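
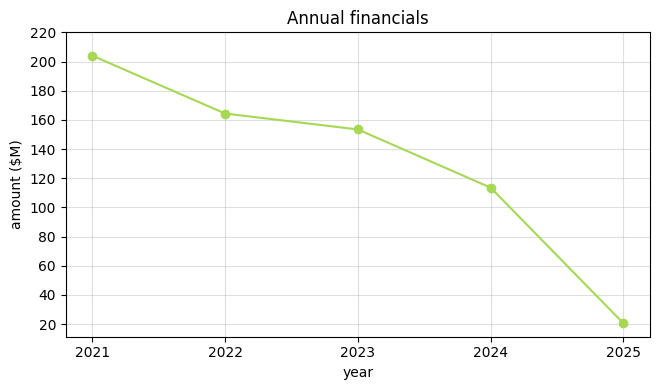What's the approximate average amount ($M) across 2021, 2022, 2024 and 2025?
≈ 125

(200 + 160 + 120 + 20) / 4 ≈ 125.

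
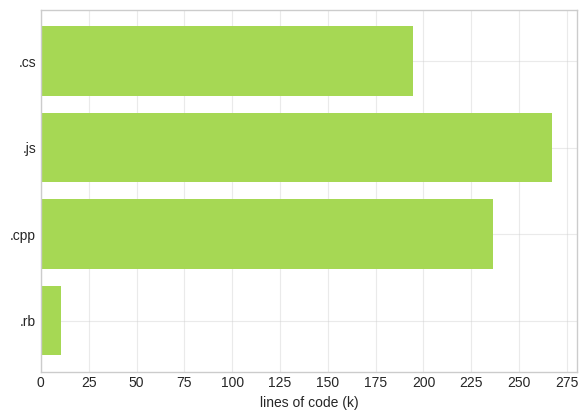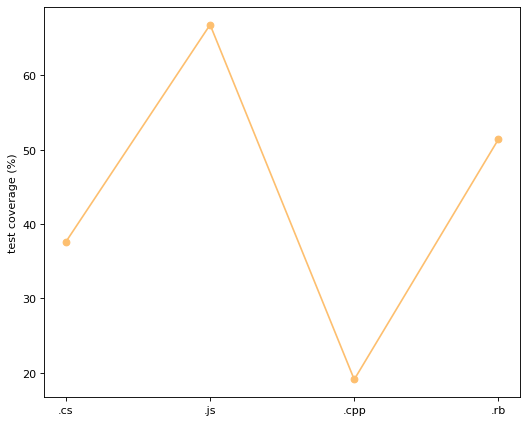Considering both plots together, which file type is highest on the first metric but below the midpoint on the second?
.cpp

Chart 2 median test coverage (%) ≈ 40; below-median file types: .cs, .cpp. Among those, .cpp has the highest lines of code (k) (≈ 225).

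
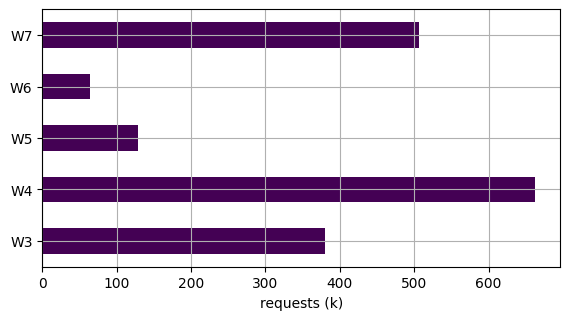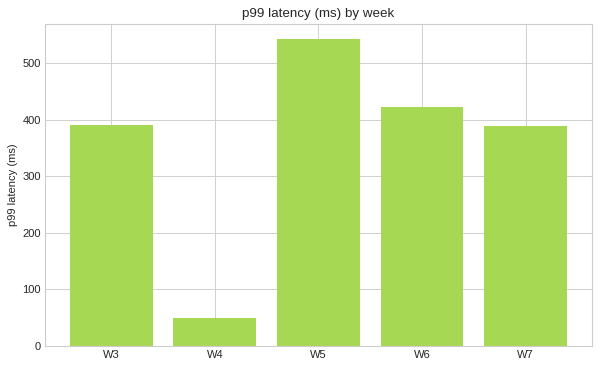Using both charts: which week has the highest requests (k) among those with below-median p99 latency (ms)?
Chart 2 median p99 latency (ms) ≈ 400; below-median weeks: W4, W7. Among those, W4 has the highest requests (k) (≈ 700).

W4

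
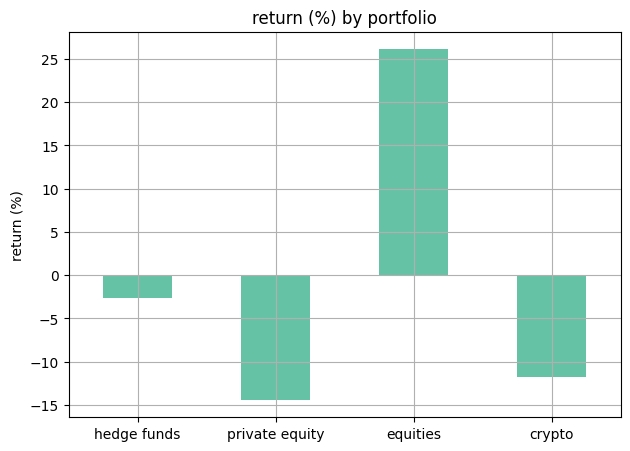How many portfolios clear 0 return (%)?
1

Above 0: equities.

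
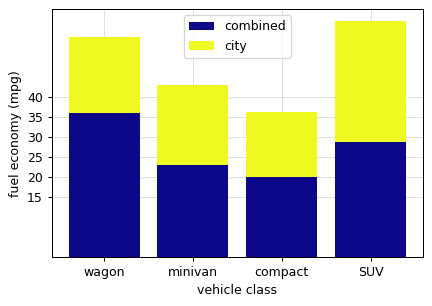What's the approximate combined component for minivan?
≈ 25

combined top ≈ 25, bottom ≈ 0; segment ≈ 25.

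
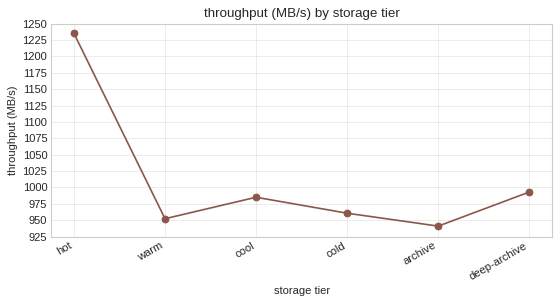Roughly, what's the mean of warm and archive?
≈ 950

(950 + 950) / 2 ≈ 950.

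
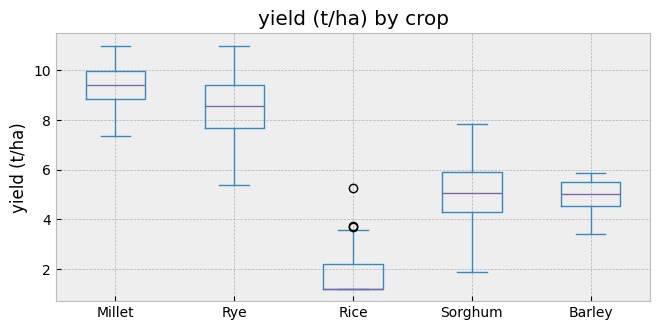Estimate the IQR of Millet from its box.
≈ 1

Q3 ≈ 10, Q1 ≈ 9; IQR ≈ 1.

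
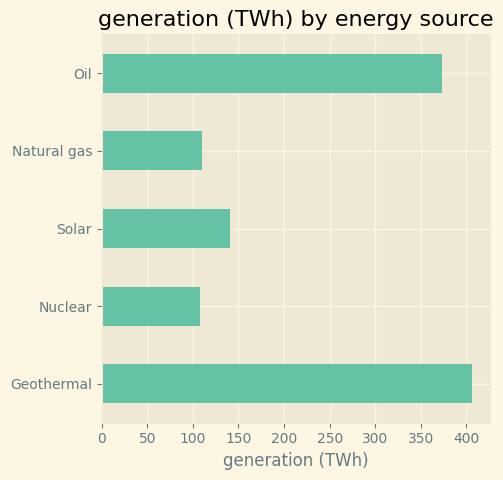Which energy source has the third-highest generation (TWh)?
Top 4: Geothermal ≈ 400, Oil ≈ 350, Solar ≈ 150, Natural gas ≈ 100.

Solar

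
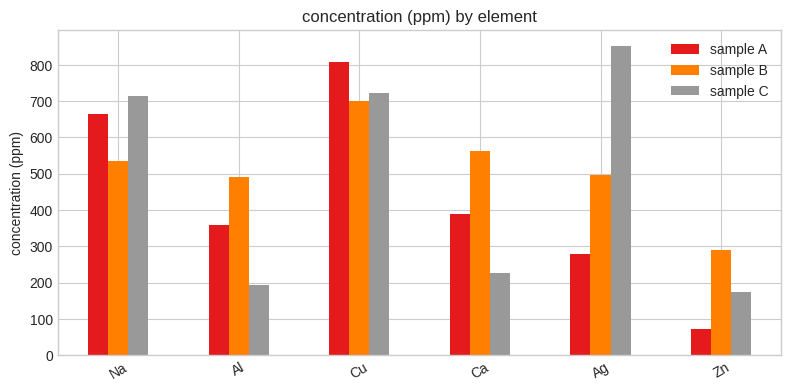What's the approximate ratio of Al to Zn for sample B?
≈ 1.67×

Al ≈ 500, Zn ≈ 300; 500/300 ≈ 1.67.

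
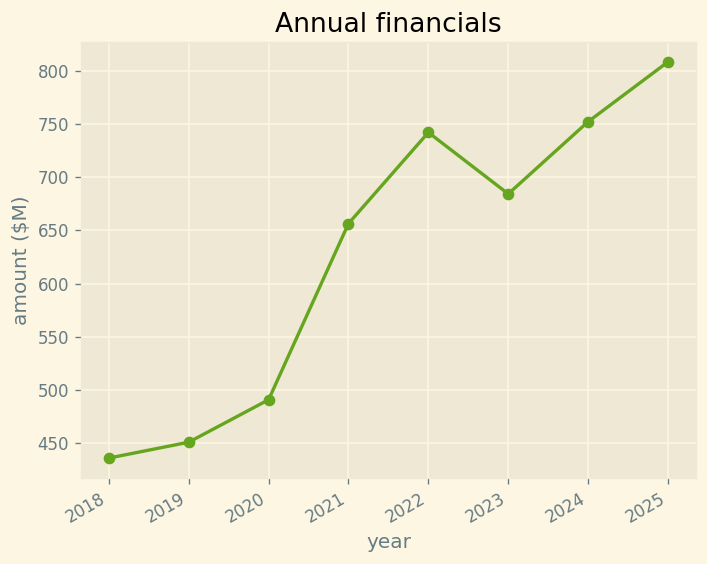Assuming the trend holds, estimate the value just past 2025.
Last three: 700, 750, 800 → slope ≈ 50/step → next ≈ 850.

≈ 850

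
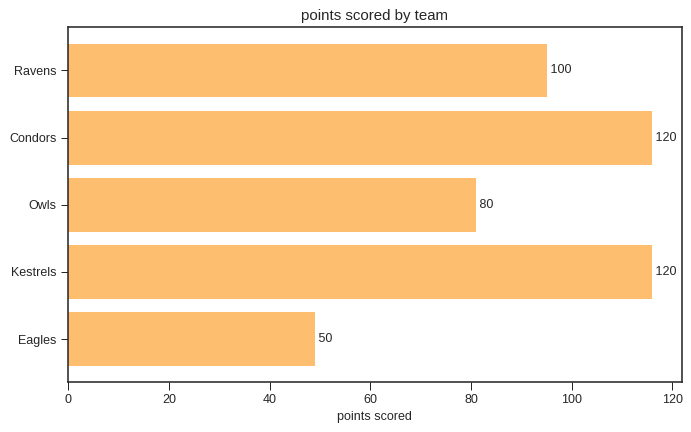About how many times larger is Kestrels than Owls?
Kestrels ≈ 120, Owls ≈ 80; 120/80 ≈ 1.5.

≈ 1.5×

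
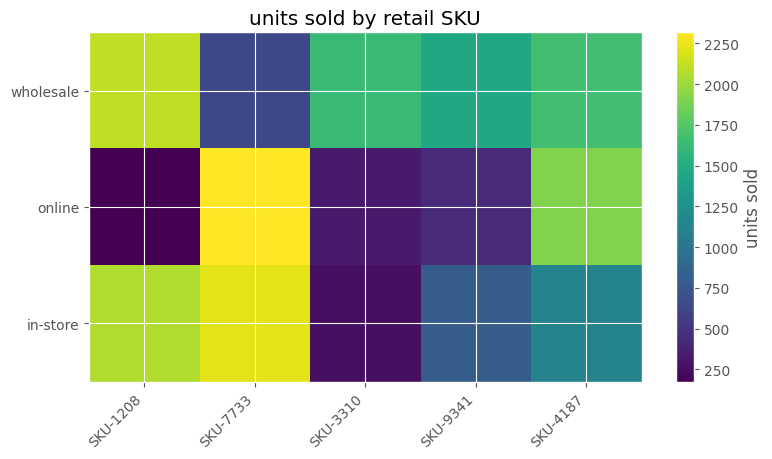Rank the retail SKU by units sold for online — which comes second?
Top 3 for online: SKU-7733 ≈ 2400, SKU-4187 ≈ 2000, SKU-9341 ≈ 400.

SKU-4187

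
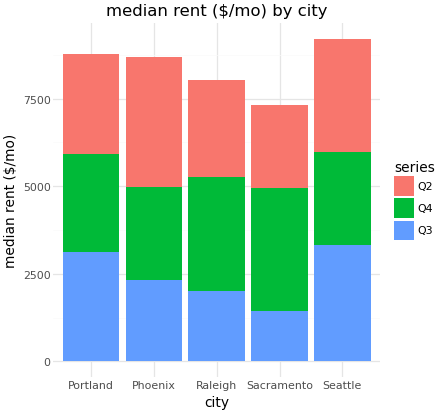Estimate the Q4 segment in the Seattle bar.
Q4 top ≈ 6000, bottom ≈ 3000; segment ≈ 3000.

≈ 3000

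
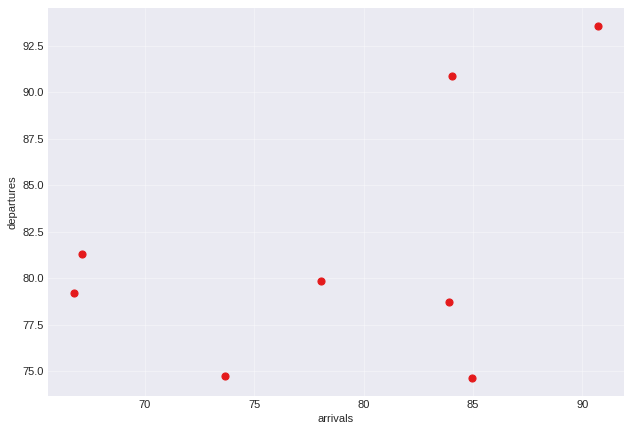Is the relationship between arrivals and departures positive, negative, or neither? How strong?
Points are positively correlated; moderate (|r| ≈ 0.5).

positive, moderate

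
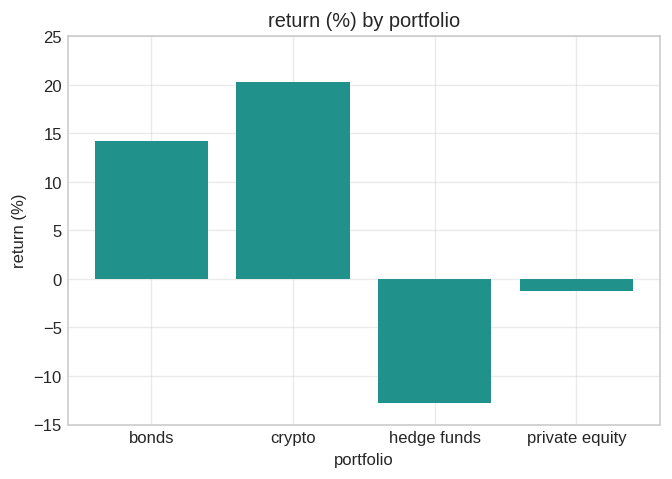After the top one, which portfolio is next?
bonds

Top 3: crypto ≈ 20, bonds ≈ 15, private equity ≈ 0.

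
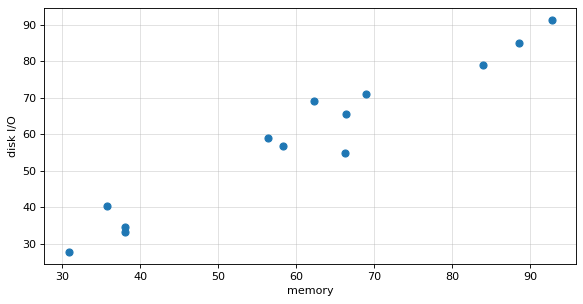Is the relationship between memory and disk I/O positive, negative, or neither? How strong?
positive, strong

Points are positively correlated; strong (|r| ≈ 1.0).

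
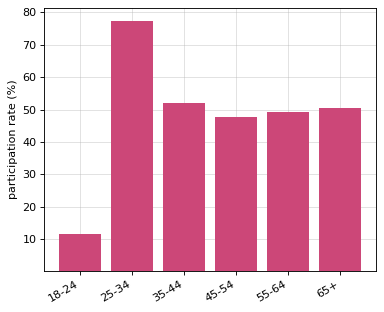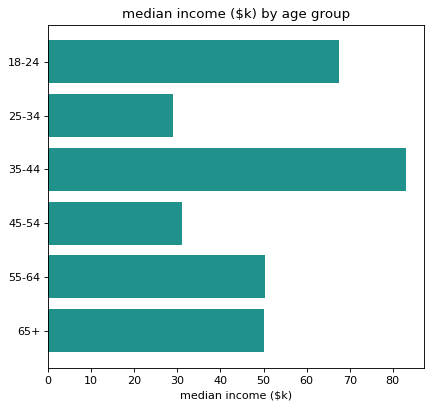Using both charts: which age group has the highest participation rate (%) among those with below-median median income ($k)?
Chart 2 median median income ($k) ≈ 50; below-median age groups: 25-34, 45-54, 65+. Among those, 25-34 has the highest participation rate (%) (≈ 80).

25-34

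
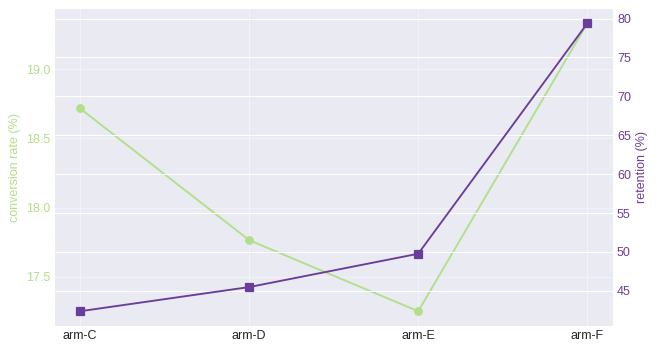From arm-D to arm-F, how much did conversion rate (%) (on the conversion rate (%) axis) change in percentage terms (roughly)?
arm-D ≈ 17.8, arm-F ≈ 19.4; (19.4 − 17.8) / 17.8 ≈ +9%.

≈ +9%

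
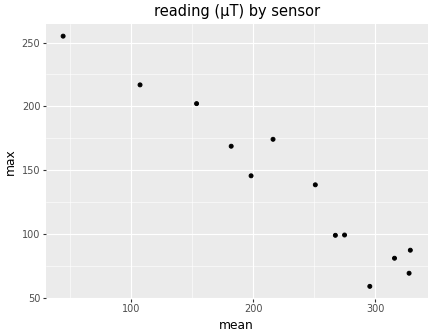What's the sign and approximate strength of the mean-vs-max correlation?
Points are negatively correlated; strong (|r| ≈ 1.0).

negative, strong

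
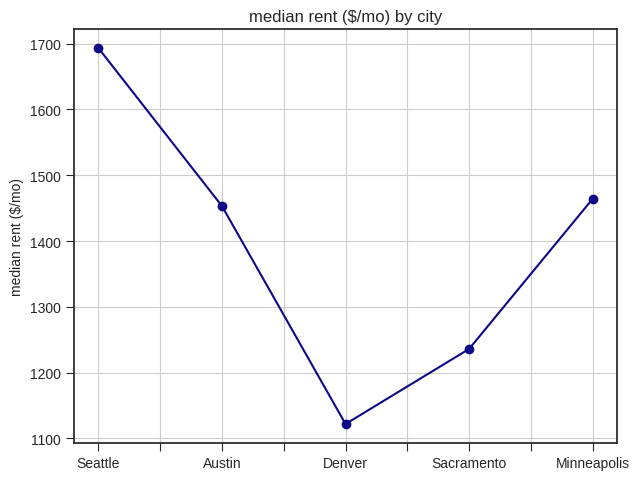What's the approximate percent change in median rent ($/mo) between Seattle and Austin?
≈ -14.7%

Seattle ≈ 1700, Austin ≈ 1450; (1450 − 1700) / 1700 ≈ -14.7%.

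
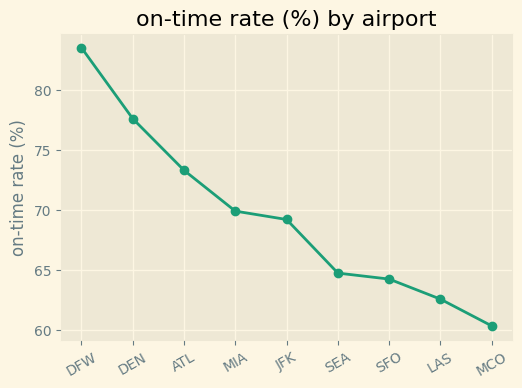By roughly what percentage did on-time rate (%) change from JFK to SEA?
≈ -8.6%

JFK ≈ 70, SEA ≈ 64; (64 − 70) / 70 ≈ -8.6%.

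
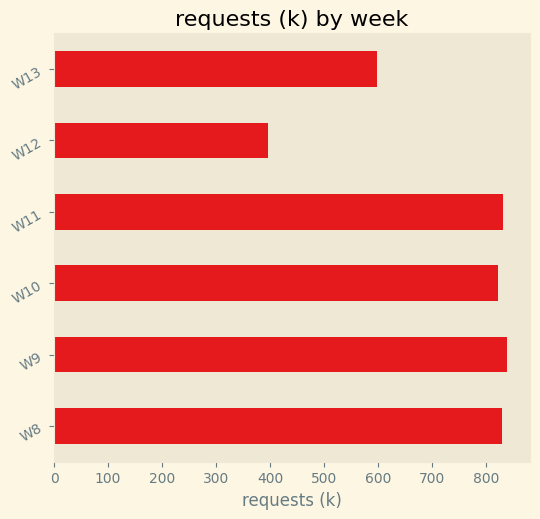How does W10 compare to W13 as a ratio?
W10 ≈ 800, W13 ≈ 600; 800/600 ≈ 1.33.

≈ 1.33×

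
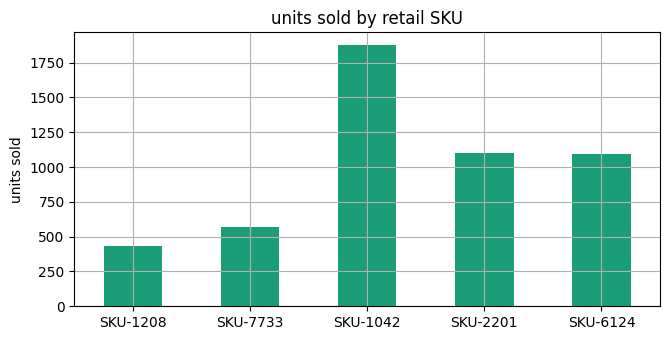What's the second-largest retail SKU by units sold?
SKU-2201

Top 3: SKU-1042 ≈ 1800, SKU-2201 ≈ 1200, SKU-6124 ≈ 1000.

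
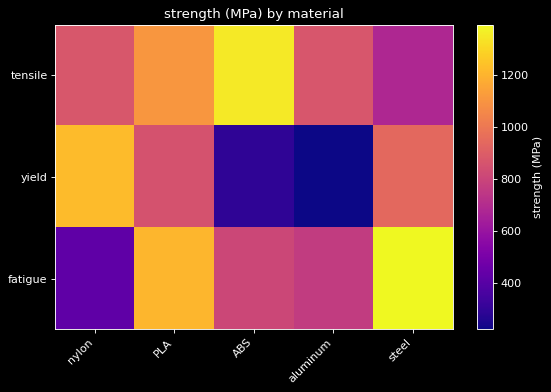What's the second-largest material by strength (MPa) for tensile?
Top 3 for tensile: ABS ≈ 1400, PLA ≈ 1100, nylon ≈ 900.

PLA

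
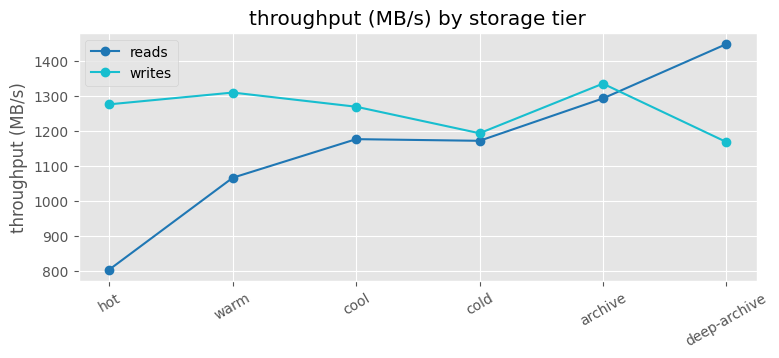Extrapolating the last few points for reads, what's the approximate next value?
Last three: 1200, 1300, 1400 → slope ≈ 100/step → next ≈ 1500.

≈ 1500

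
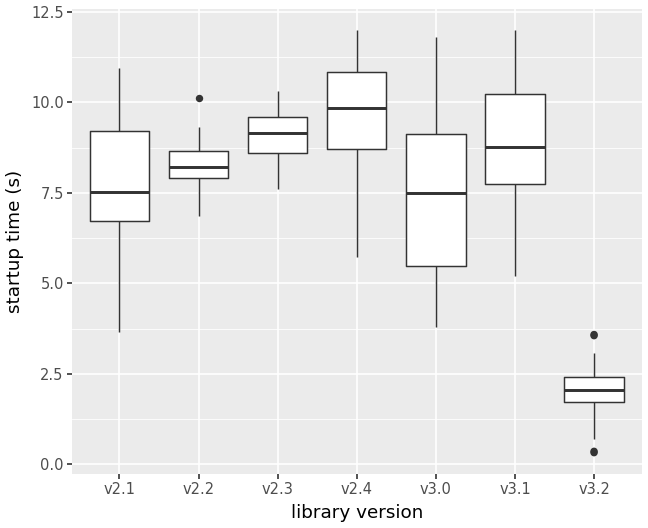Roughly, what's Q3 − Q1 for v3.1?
Q3 ≈ 10, Q1 ≈ 8; IQR ≈ 2.

≈ 2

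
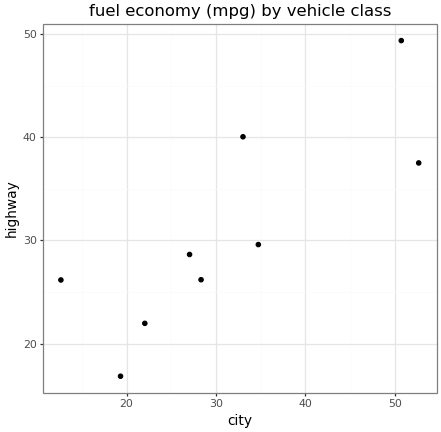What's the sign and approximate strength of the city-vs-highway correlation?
positive, strong

Points are positively correlated; strong (|r| ≈ 0.8).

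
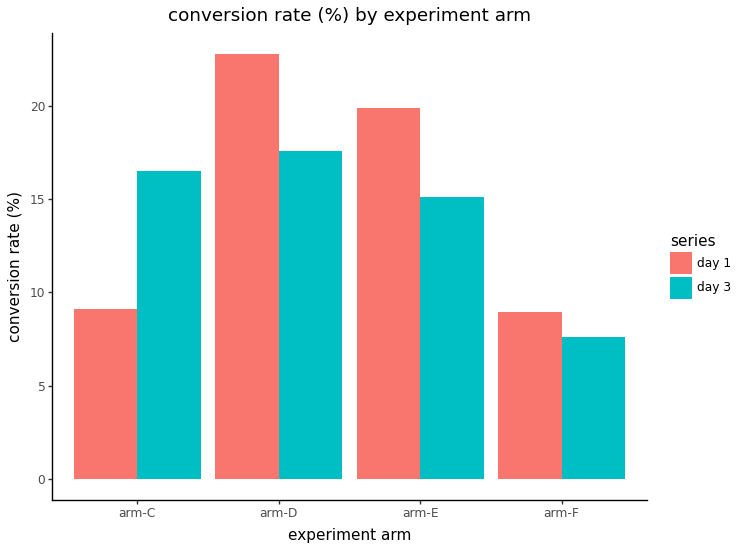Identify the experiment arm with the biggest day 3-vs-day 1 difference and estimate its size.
arm-C: day 3 ≈ 16, day 1 ≈ 10 → gap ≈ 6. Next-largest (arm-D) is only ≈ 4.

arm-C, ≈ 6 %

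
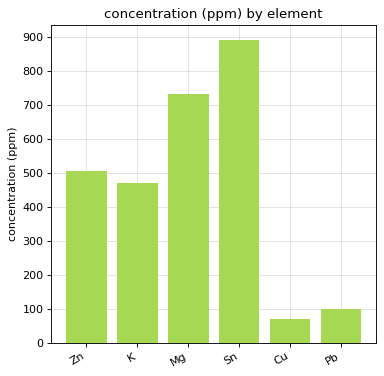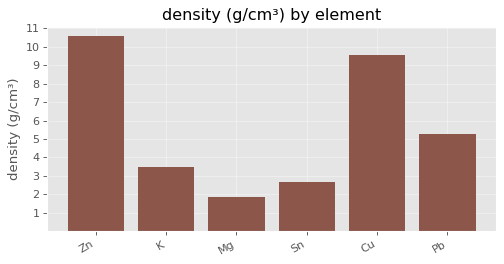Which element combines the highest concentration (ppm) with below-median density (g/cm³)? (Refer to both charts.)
Sn

Chart 2 median density (g/cm³) ≈ 4; below-median elements: K, Mg, Sn. Among those, Sn has the highest concentration (ppm) (≈ 900).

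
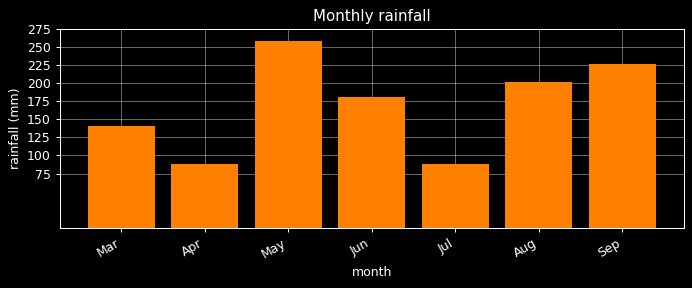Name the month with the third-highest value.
Top 4: May ≈ 250, Sep ≈ 225, Aug ≈ 200, Jun ≈ 175.

Aug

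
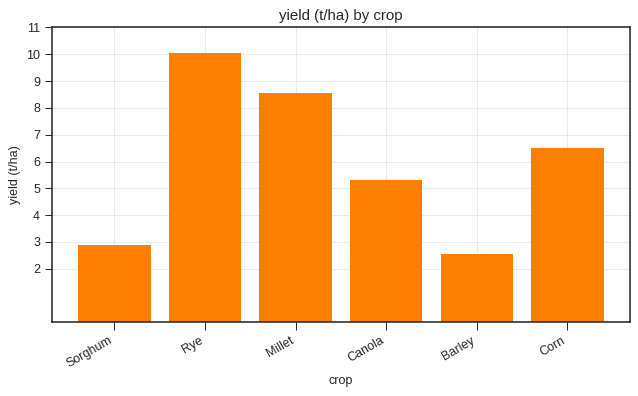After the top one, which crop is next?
Millet

Top 3: Rye ≈ 10, Millet ≈ 9, Corn ≈ 7.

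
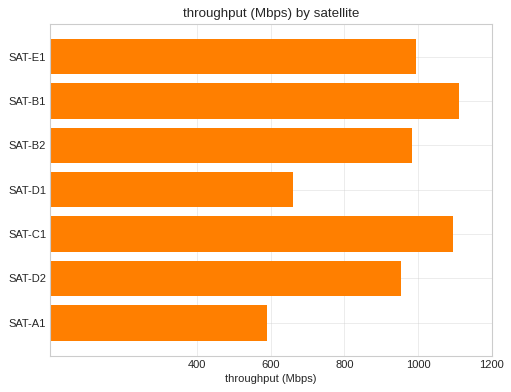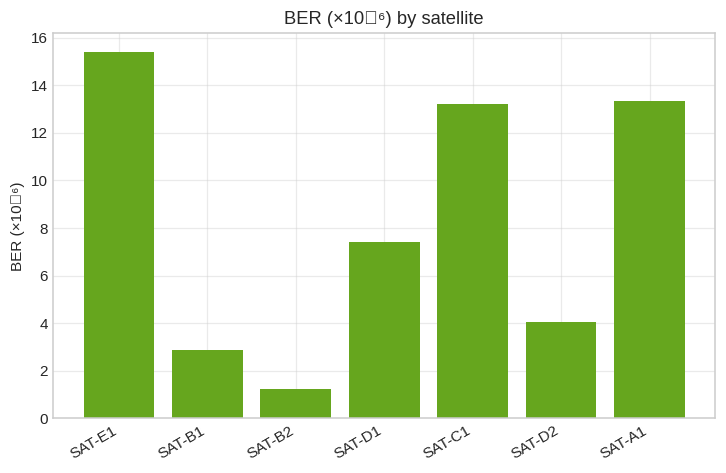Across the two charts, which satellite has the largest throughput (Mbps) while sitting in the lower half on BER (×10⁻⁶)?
SAT-B1

Chart 2 median BER (×10⁻⁶) ≈ 8; below-median satellites: SAT-B1, SAT-B2, SAT-D2. Among those, SAT-B1 has the highest throughput (Mbps) (≈ 1200).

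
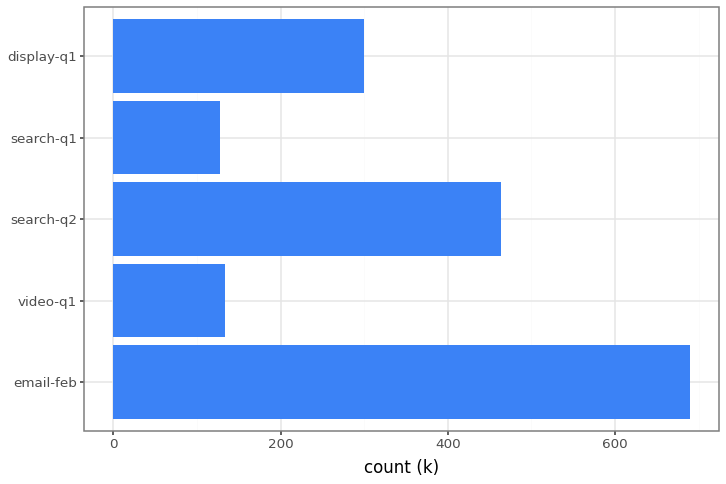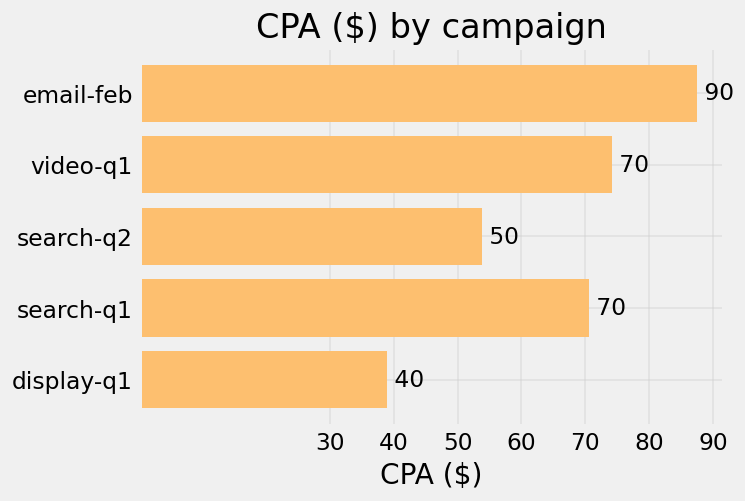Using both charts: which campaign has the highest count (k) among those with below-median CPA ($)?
Chart 2 median CPA ($) ≈ 70; below-median campaigns: search-q2, display-q1. Among those, search-q2 has the highest count (k) (≈ 500).

search-q2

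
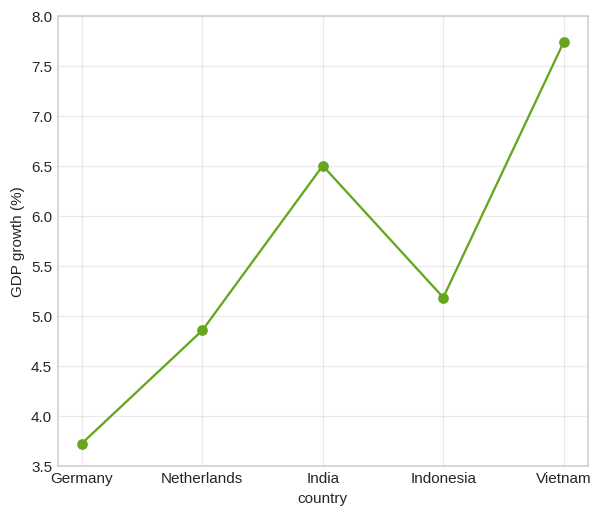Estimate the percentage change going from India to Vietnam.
India ≈ 6.5, Vietnam ≈ 7.5; (7.5 − 6.5) / 6.5 ≈ +15.4%.

≈ +15.4%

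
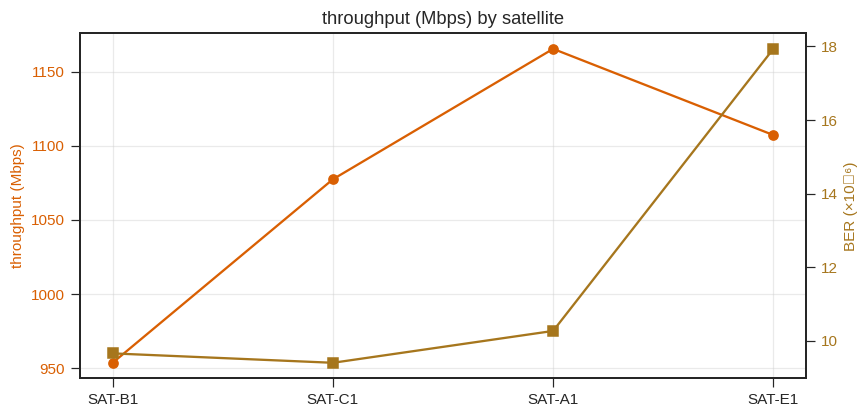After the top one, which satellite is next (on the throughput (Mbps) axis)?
Top 3 (on the throughput (Mbps) axis): SAT-A1 ≈ 1160, SAT-E1 ≈ 1100, SAT-C1 ≈ 1080.

SAT-E1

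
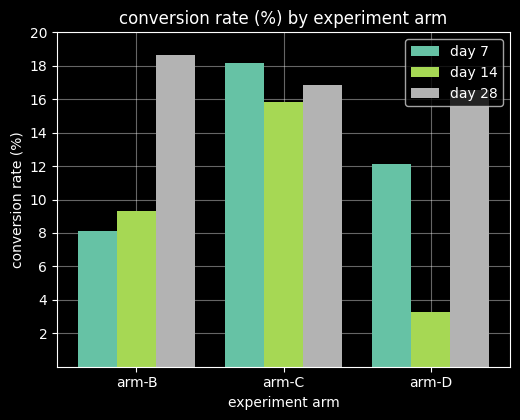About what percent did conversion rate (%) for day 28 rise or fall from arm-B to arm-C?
arm-B ≈ 18, arm-C ≈ 16; (16 − 18) / 18 ≈ -11.1%.

≈ -11.1%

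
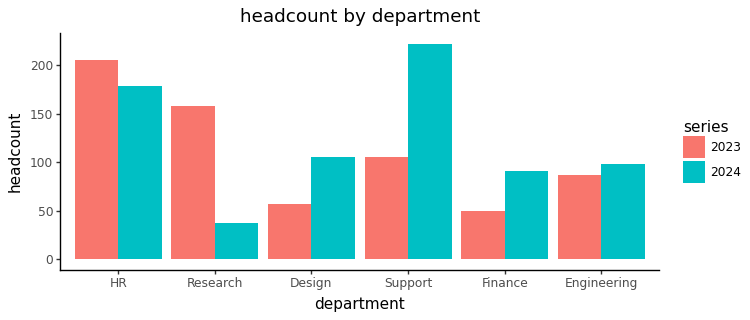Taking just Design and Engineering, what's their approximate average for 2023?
(60 + 80) / 2 ≈ 70.

≈ 70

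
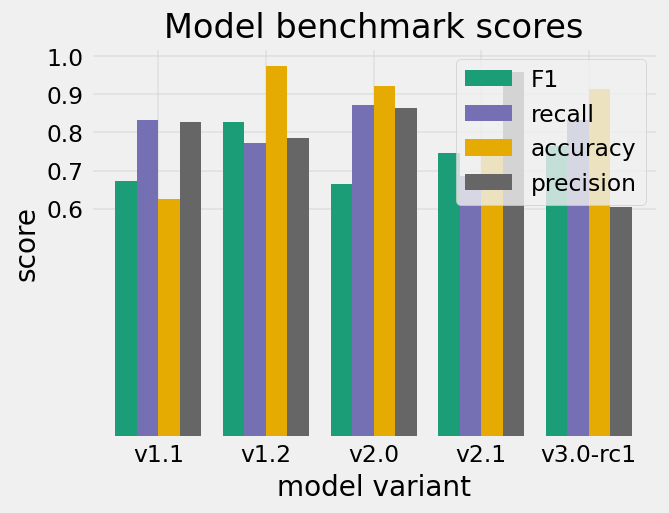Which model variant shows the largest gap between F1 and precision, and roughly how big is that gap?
v2.1: F1 ≈ 0.7, precision ≈ 1.0 → gap ≈ 0.3. Next-largest (v2.0) is only ≈ 0.2.

v2.1, ≈ 0.3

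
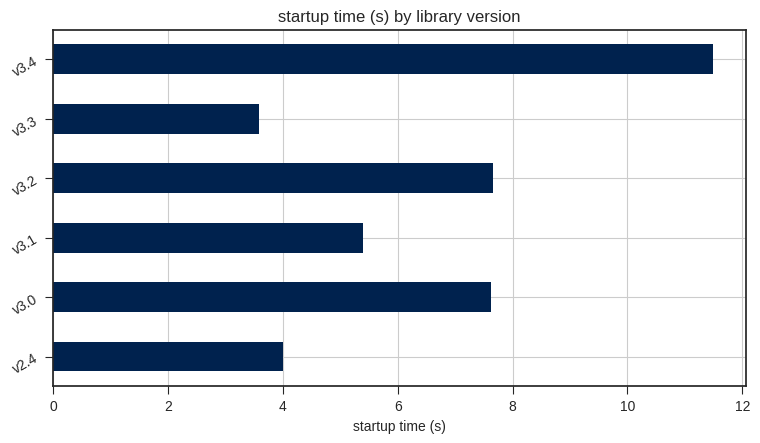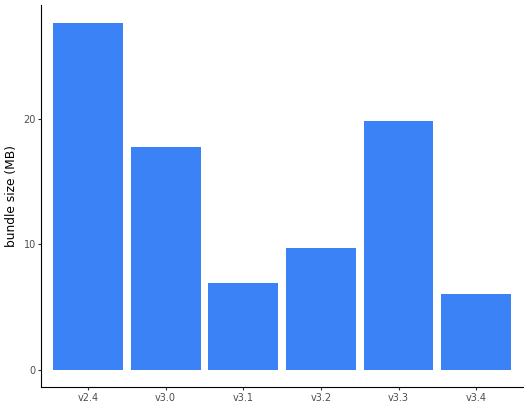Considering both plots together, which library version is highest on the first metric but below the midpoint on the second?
Chart 2 median bundle size (MB) ≈ 15; below-median library versions: v3.1, v3.2, v3.4. Among those, v3.4 has the highest startup time (s) (≈ 12).

v3.4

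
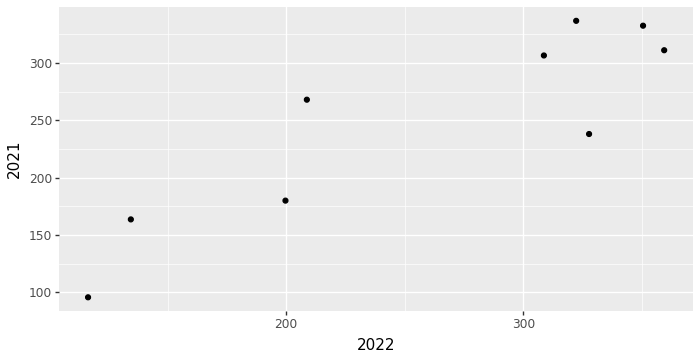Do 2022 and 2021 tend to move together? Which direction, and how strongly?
positive, strong

Points are positively correlated; strong (|r| ≈ 0.9).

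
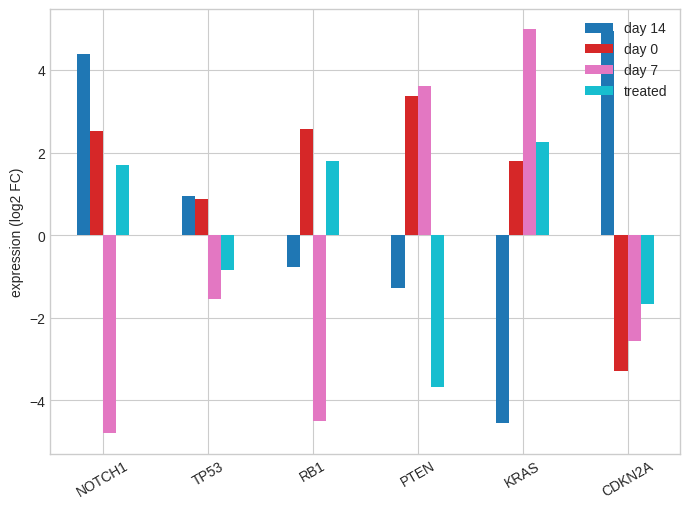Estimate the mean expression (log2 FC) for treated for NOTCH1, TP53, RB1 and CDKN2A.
≈ 0

(2 + -1 + 2 + -2) / 4 ≈ 0.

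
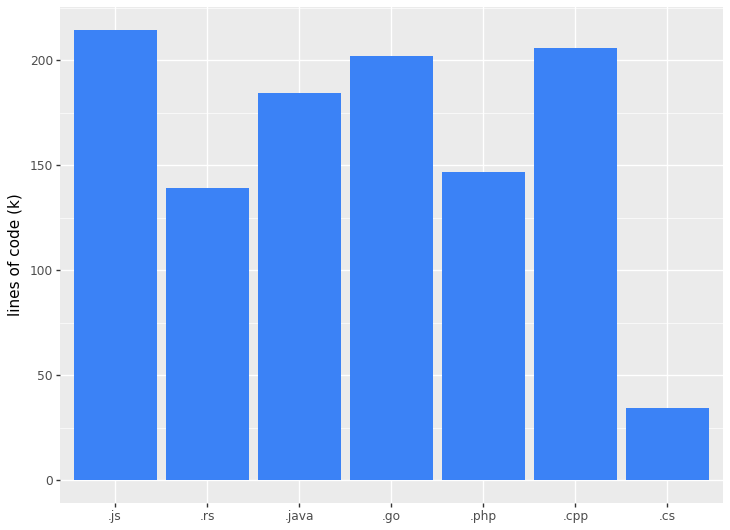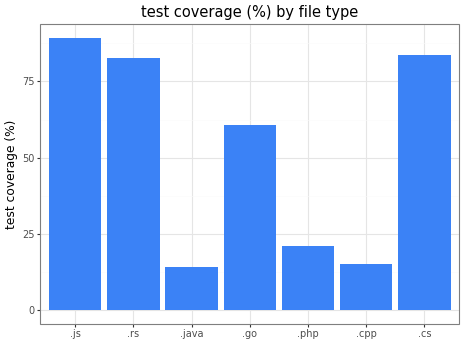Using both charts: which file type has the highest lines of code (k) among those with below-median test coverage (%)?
Chart 2 median test coverage (%) ≈ 60; below-median file types: .java, .php, .cpp. Among those, .cpp has the highest lines of code (k) (≈ 200).

.cpp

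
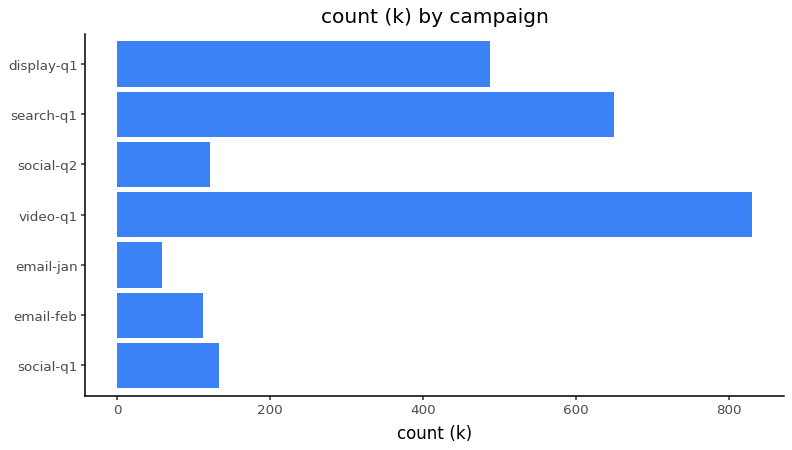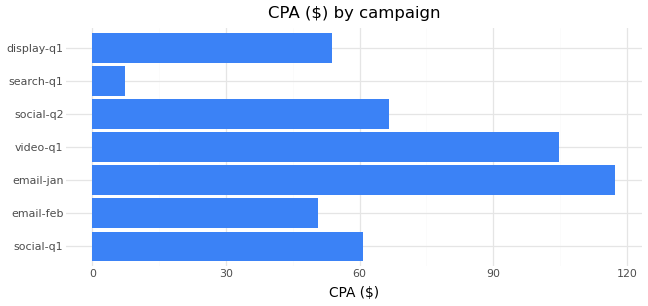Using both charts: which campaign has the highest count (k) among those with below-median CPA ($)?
Chart 2 median CPA ($) ≈ 60; below-median campaigns: email-feb, search-q1, display-q1. Among those, search-q1 has the highest count (k) (≈ 600).

search-q1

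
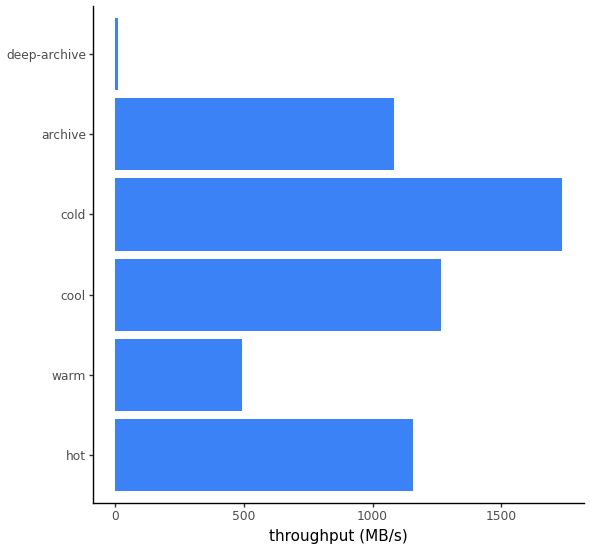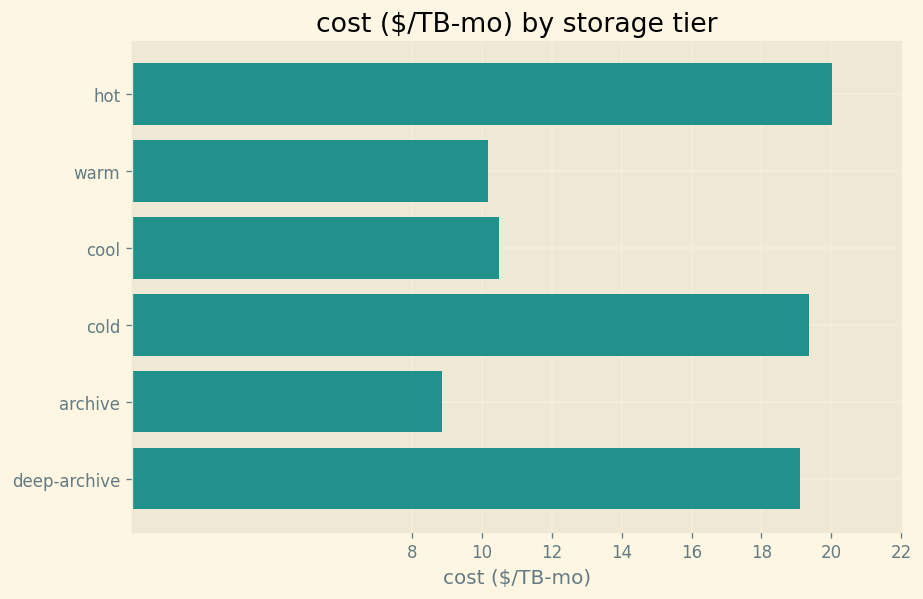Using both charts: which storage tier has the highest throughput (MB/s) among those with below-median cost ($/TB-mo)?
cool

Chart 2 median cost ($/TB-mo) ≈ 14; below-median storage tiers: warm, cool, archive. Among those, cool has the highest throughput (MB/s) (≈ 1200).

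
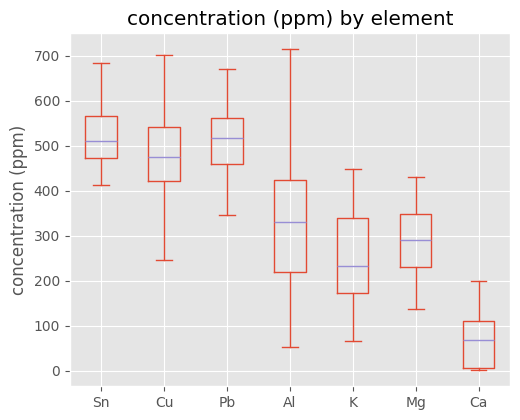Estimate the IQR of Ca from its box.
≈ 100

Q3 ≈ 100, Q1 ≈ 0; IQR ≈ 100.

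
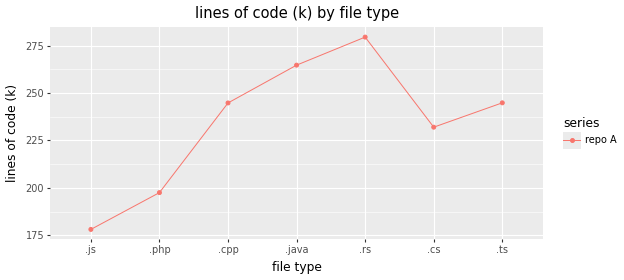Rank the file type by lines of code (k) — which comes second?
.java

Top 3: .rs ≈ 280, .java ≈ 260, .ts ≈ 240.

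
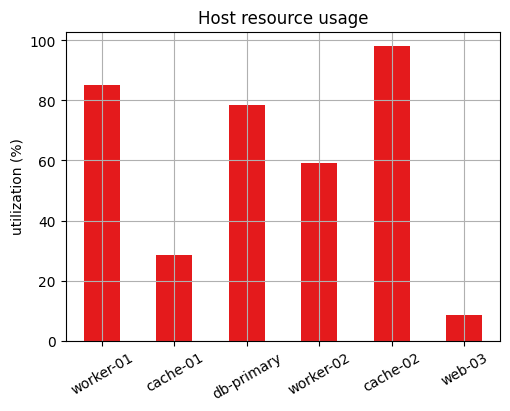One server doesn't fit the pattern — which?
web-03 ≈ 10; the rest sit between ≈ 30 and ≈ 100.

web-03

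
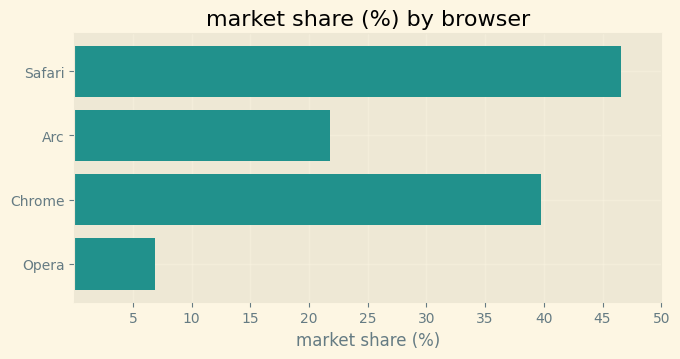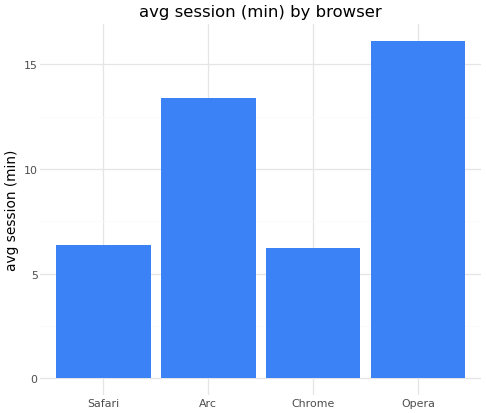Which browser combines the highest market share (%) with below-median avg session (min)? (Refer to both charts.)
Safari

Chart 2 median avg session (min) ≈ 10; below-median browsers: Safari, Chrome. Among those, Safari has the highest market share (%) (≈ 45).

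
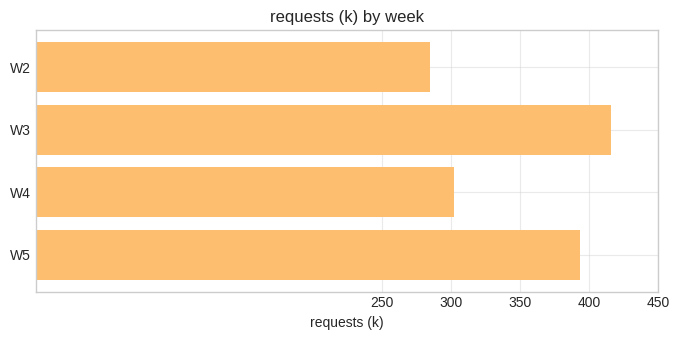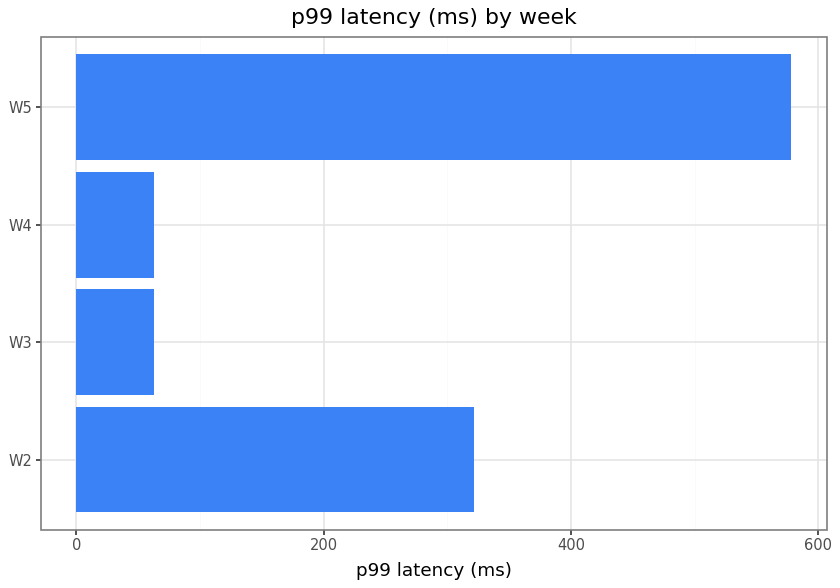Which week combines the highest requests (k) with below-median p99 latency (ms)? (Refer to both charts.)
Chart 2 median p99 latency (ms) ≈ 200; below-median weeks: W3, W4. Among those, W3 has the highest requests (k) (≈ 400).

W3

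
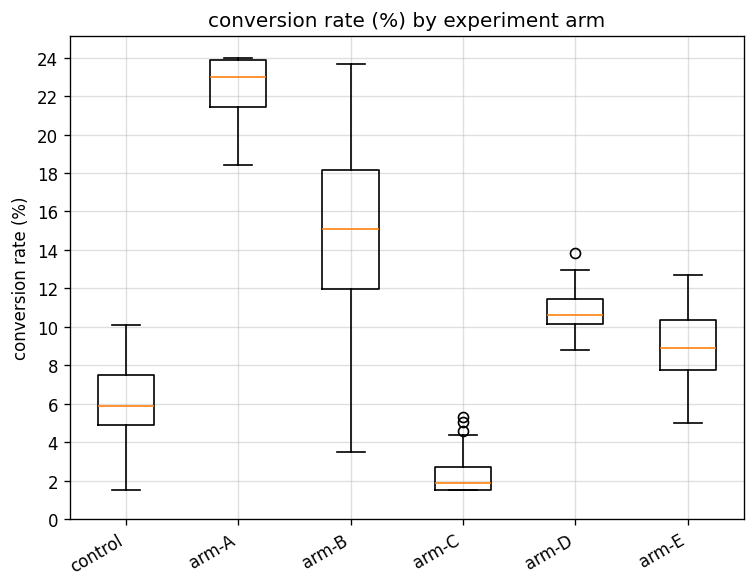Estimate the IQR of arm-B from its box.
Q3 ≈ 18, Q1 ≈ 12; IQR ≈ 6.

≈ 6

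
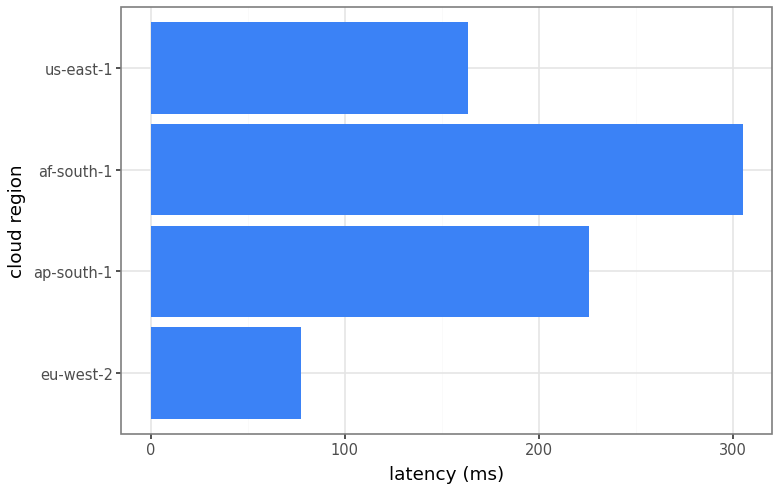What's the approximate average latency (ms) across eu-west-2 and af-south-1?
≈ 200

(100 + 300) / 2 ≈ 200.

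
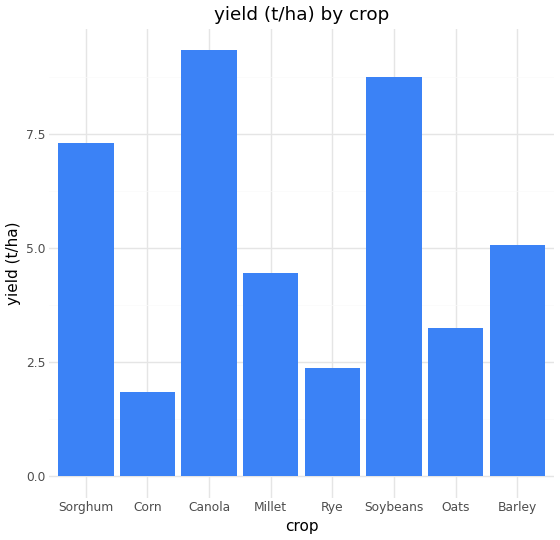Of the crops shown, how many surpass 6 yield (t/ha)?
3

Above 6: Sorghum, Canola, Soybeans.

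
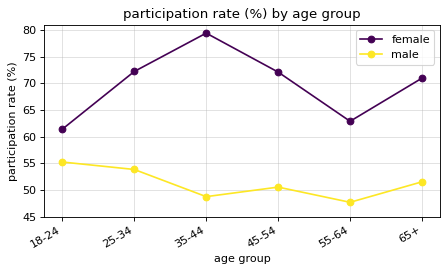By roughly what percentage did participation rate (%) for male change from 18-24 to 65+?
≈ -9.1%

18-24 ≈ 55, 65+ ≈ 50; (50 − 55) / 55 ≈ -9.1%.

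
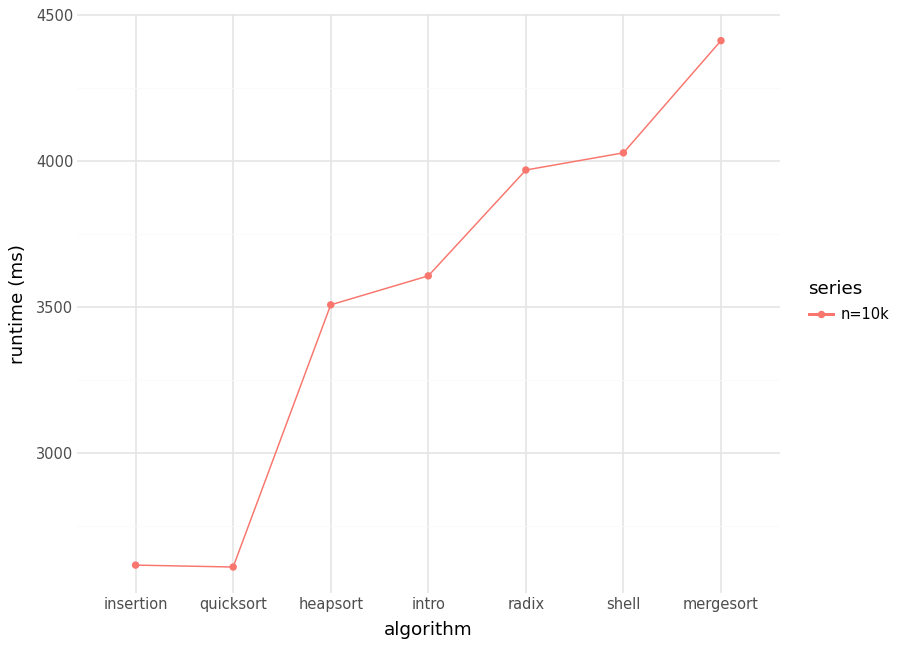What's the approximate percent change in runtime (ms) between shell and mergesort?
≈ +10%

shell ≈ 4000, mergesort ≈ 4400; (4400 − 4000) / 4000 ≈ +10%.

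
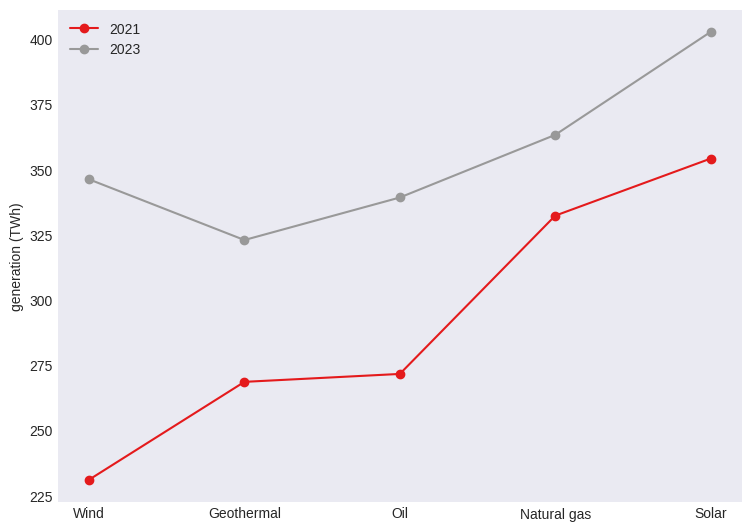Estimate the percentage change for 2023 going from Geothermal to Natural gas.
≈ +12.5%

Geothermal ≈ 320, Natural gas ≈ 360; (360 − 320) / 320 ≈ +12.5%.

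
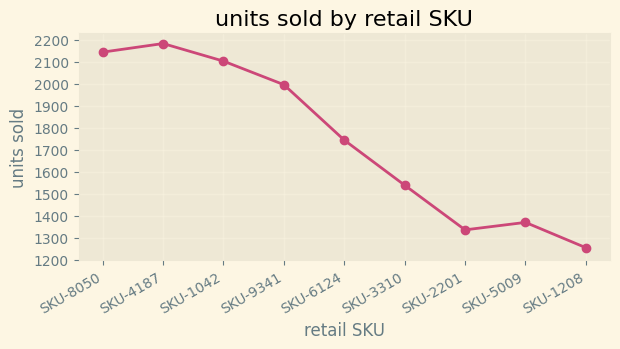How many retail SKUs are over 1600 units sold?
Above 1600: SKU-8050, SKU-4187, SKU-1042, SKU-9341, SKU-6124.

5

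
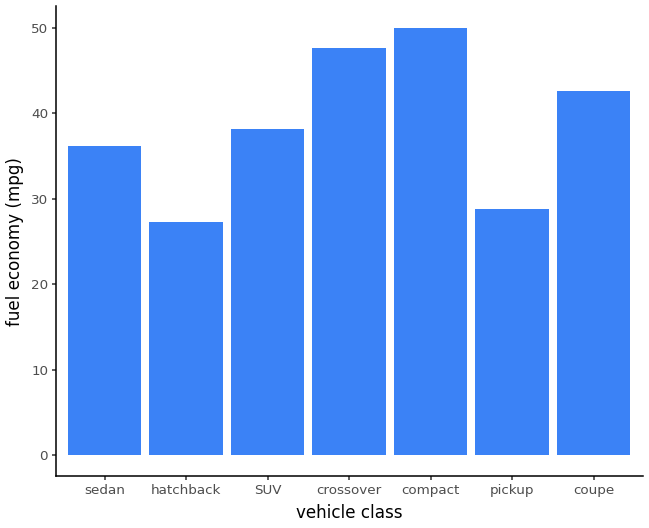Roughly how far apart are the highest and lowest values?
Max compact ≈ 50, min hatchback ≈ 25; range ≈ 25.

≈ 25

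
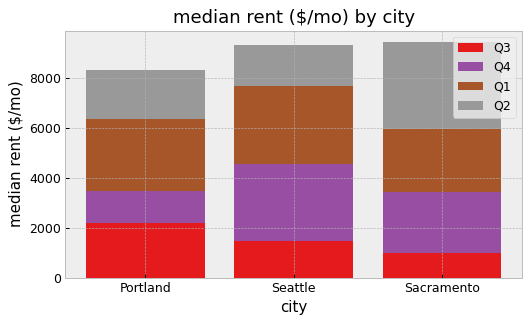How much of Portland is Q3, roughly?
≈ 2000

Q3 top ≈ 2000, bottom ≈ 0; segment ≈ 2000.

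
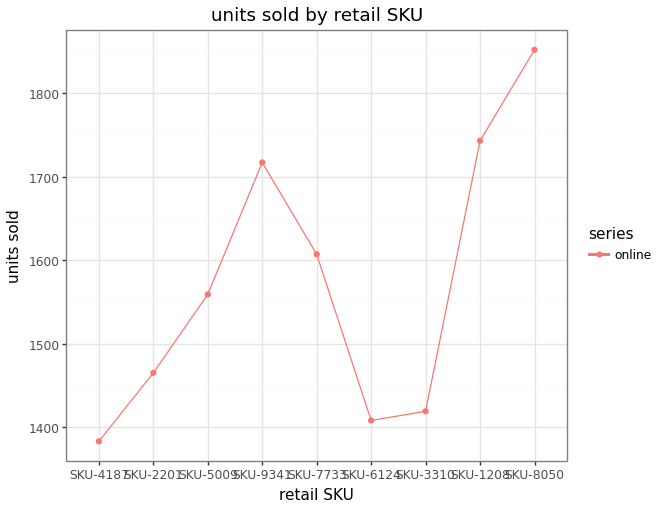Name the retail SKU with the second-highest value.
Top 3: SKU-8050 ≈ 1850, SKU-1208 ≈ 1750, SKU-9341 ≈ 1700.

SKU-1208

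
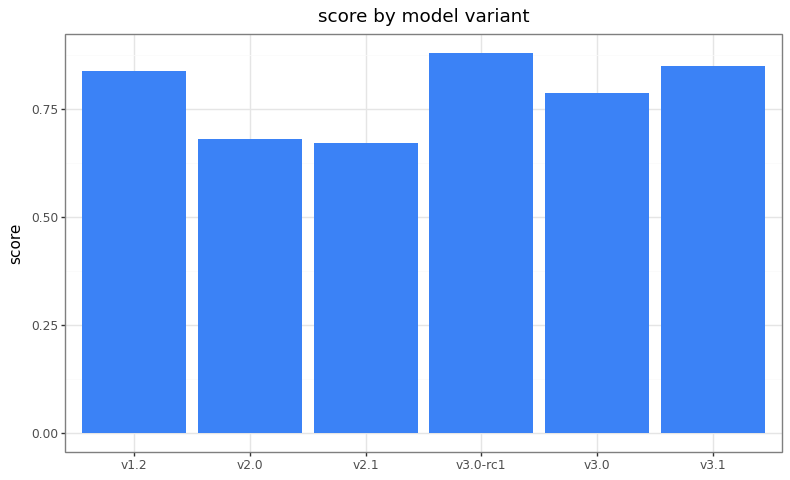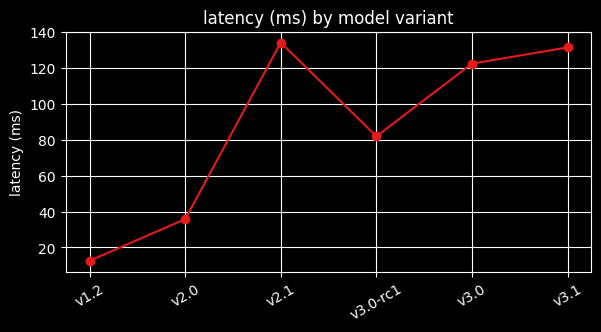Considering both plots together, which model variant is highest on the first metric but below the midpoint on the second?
Chart 2 median latency (ms) ≈ 100; below-median model variants: v1.2, v2.0, v3.0-rc1. Among those, v3.0-rc1 has the highest score (≈ 0.9).

v3.0-rc1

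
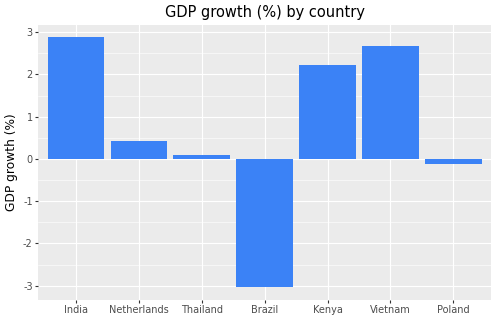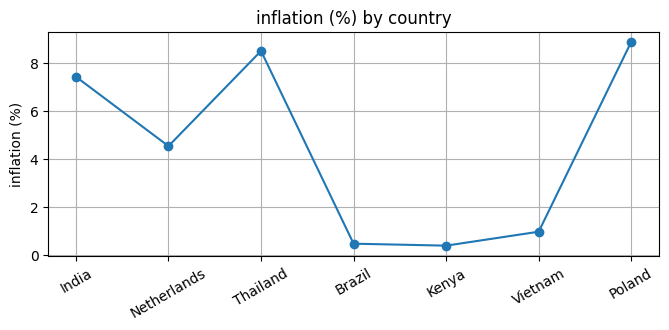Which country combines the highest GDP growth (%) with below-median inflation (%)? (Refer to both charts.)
Chart 2 median inflation (%) ≈ 5; below-median countries: Brazil, Kenya, Vietnam. Among those, Vietnam has the highest GDP growth (%) (≈ 2.5).

Vietnam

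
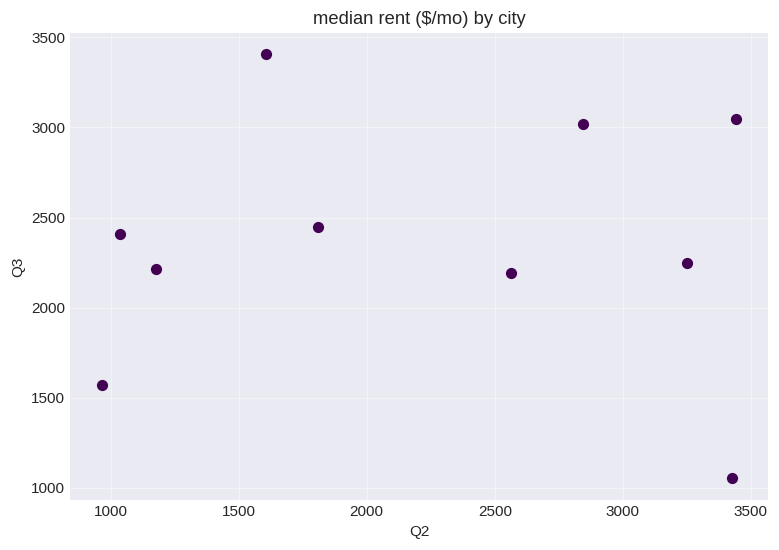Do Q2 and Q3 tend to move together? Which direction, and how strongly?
Points are roughly uncorrelated; weak (|r| ≈ 0.0).

no clear correlation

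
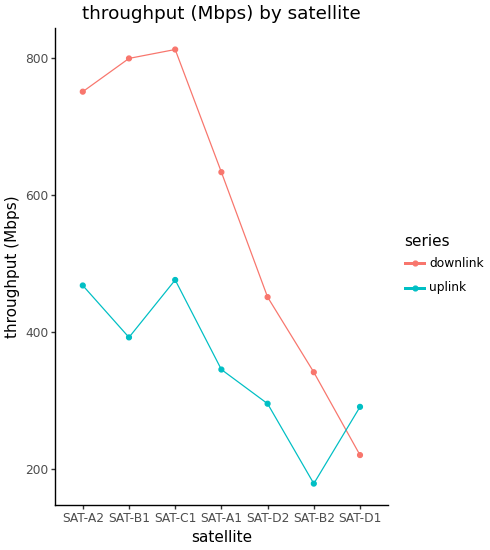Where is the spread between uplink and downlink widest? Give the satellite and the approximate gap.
SAT-B1: uplink ≈ 400, downlink ≈ 800 → gap ≈ 400. Next-largest (SAT-C1) is only ≈ 300.

SAT-B1, ≈ 400 Mbps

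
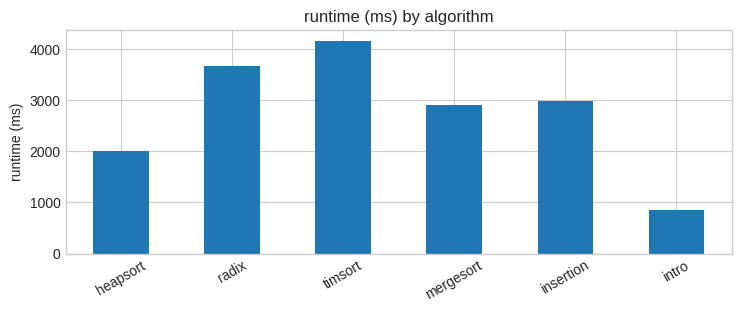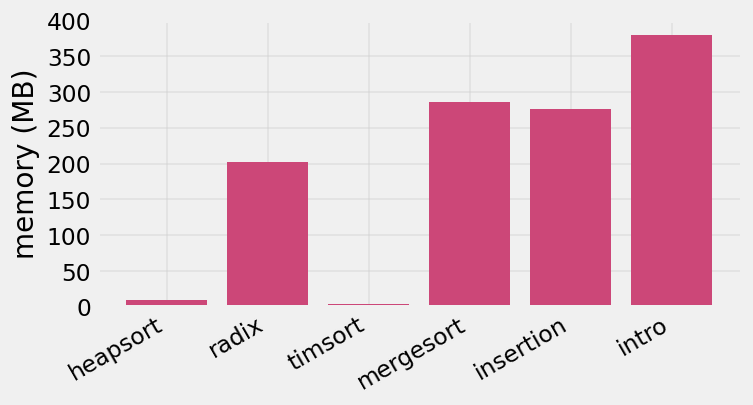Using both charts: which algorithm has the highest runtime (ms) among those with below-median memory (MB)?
timsort

Chart 2 median memory (MB) ≈ 250; below-median algorithms: heapsort, radix, timsort. Among those, timsort has the highest runtime (ms) (≈ 4000).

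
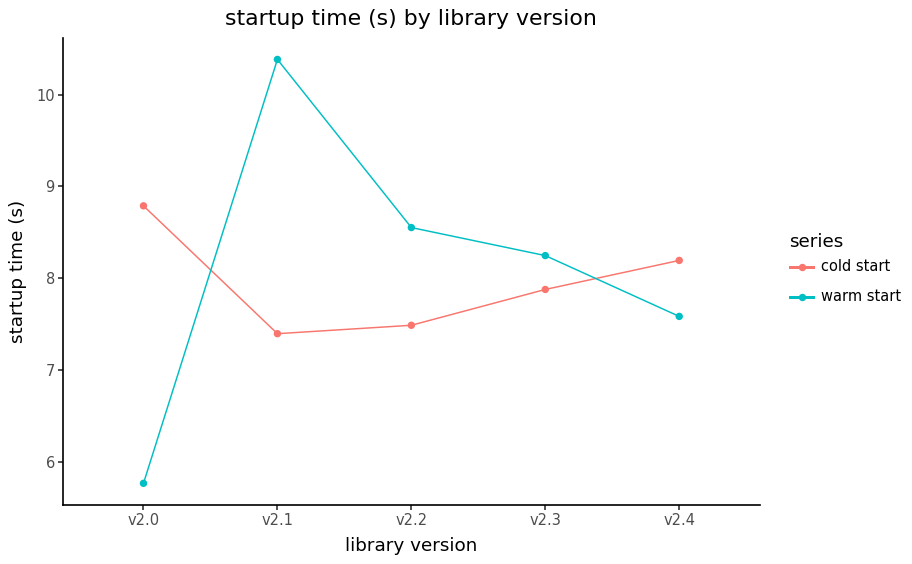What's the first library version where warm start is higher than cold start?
v2.1

v2.0: warm start ≈ 6.0 vs cold start ≈ 9.0 (not yet); v2.1: warm start ≈ 10.5 vs cold start ≈ 7.5 (first crossover).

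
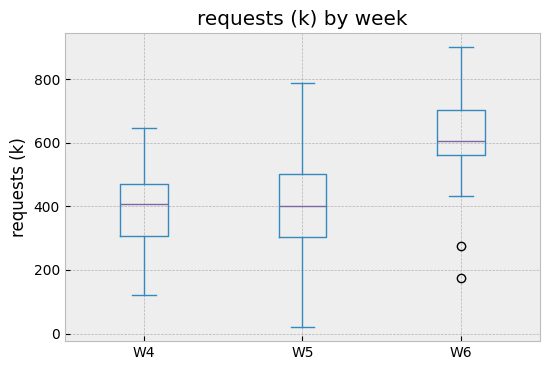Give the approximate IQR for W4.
≈ 175

Q3 ≈ 475, Q1 ≈ 300; IQR ≈ 175.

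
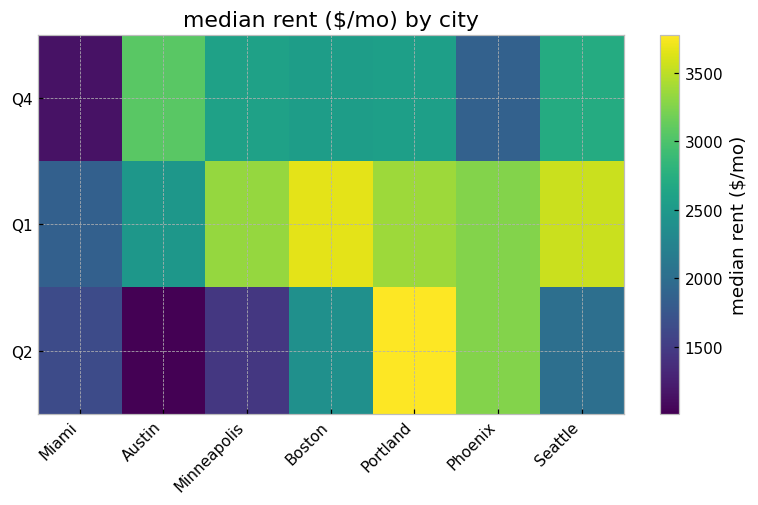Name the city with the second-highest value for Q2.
Phoenix

Top 3 for Q2: Portland ≈ 4000, Phoenix ≈ 3500, Boston ≈ 2500.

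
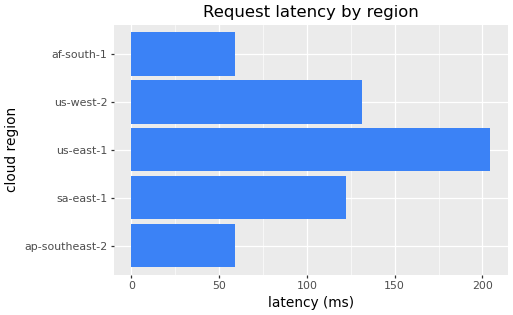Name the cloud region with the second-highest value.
Top 3: us-east-1 ≈ 200, us-west-2 ≈ 140, sa-east-1 ≈ 120.

us-west-2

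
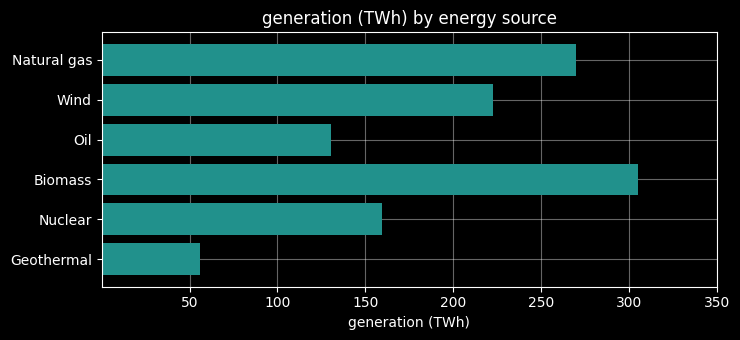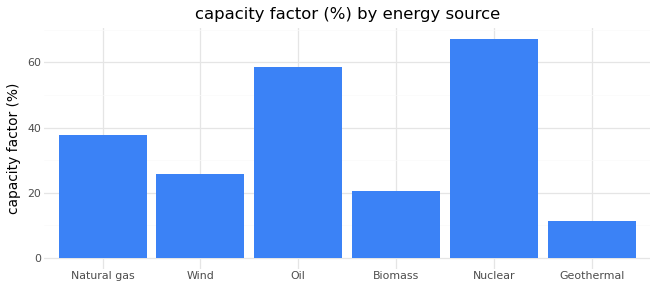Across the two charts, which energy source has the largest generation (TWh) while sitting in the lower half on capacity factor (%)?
Chart 2 median capacity factor (%) ≈ 30; below-median energy sources: Wind, Biomass, Geothermal. Among those, Biomass has the highest generation (TWh) (≈ 300).

Biomass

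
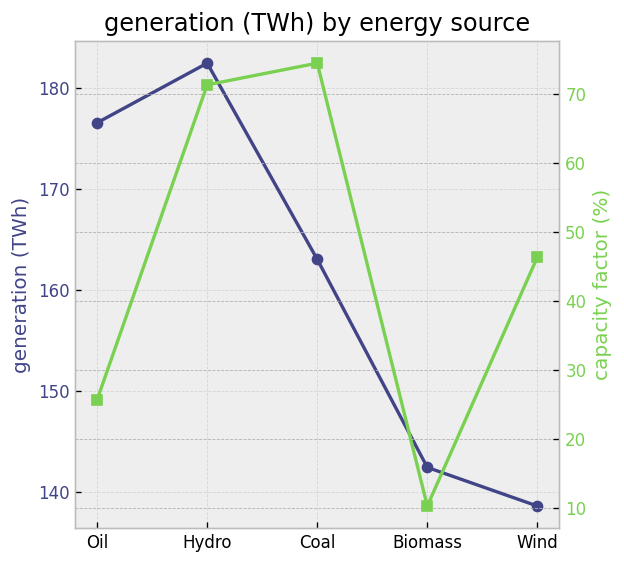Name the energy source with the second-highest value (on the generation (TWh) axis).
Top 3 (on the generation (TWh) axis): Hydro ≈ 185, Oil ≈ 175, Coal ≈ 165.

Oil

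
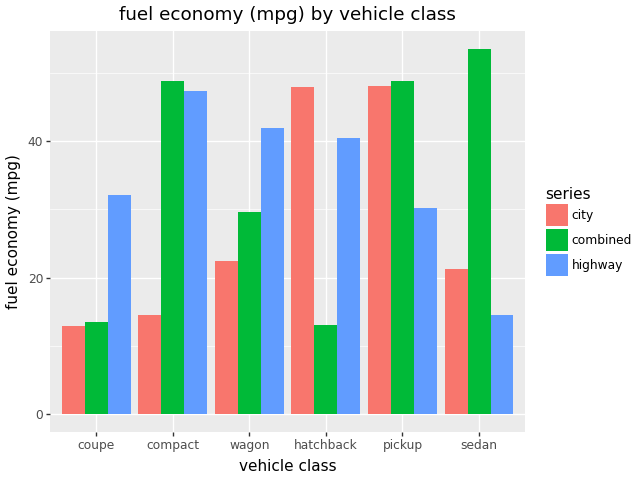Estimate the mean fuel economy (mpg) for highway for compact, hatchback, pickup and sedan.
(45 + 40 + 30 + 15) / 4 ≈ 32.

≈ 32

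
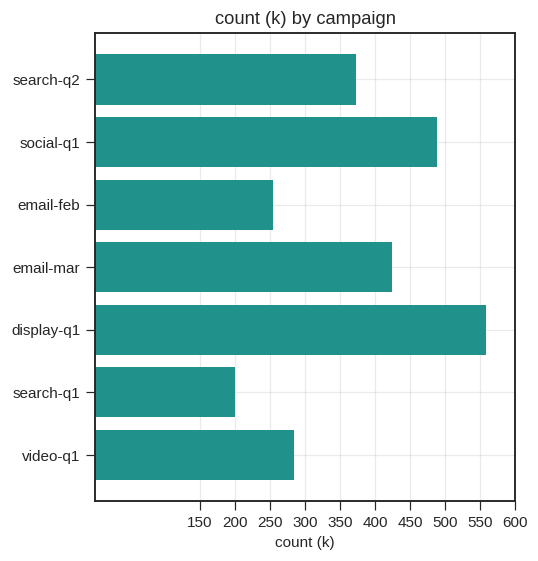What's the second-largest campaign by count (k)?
Top 3: display-q1 ≈ 550, social-q1 ≈ 500, email-mar ≈ 400.

social-q1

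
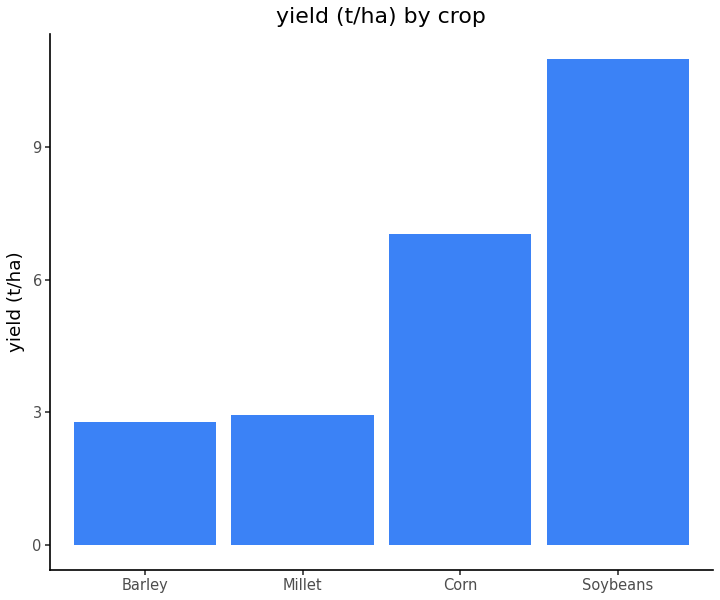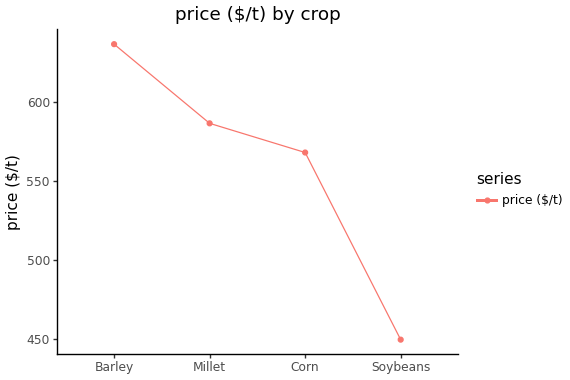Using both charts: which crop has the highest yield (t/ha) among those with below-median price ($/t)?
Soybeans

Chart 2 median price ($/t) ≈ 600; below-median crops: Corn, Soybeans. Among those, Soybeans has the highest yield (t/ha) (≈ 10).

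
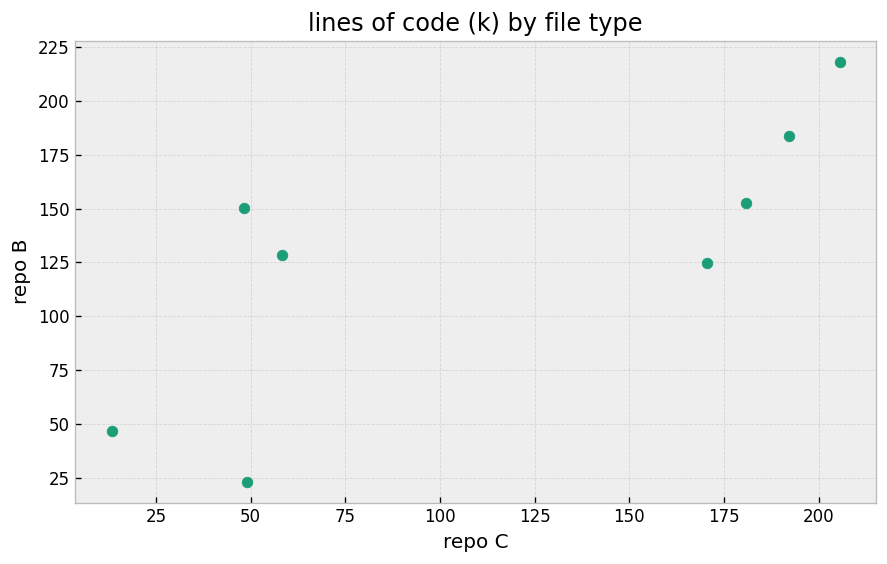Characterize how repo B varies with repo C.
Points are positively correlated; strong (|r| ≈ 0.8).

positive, strong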